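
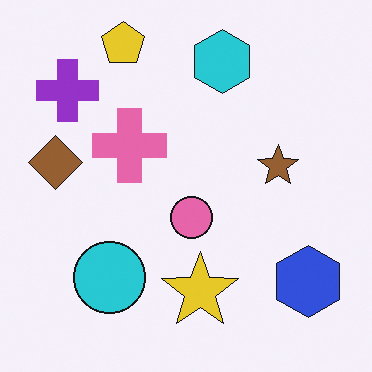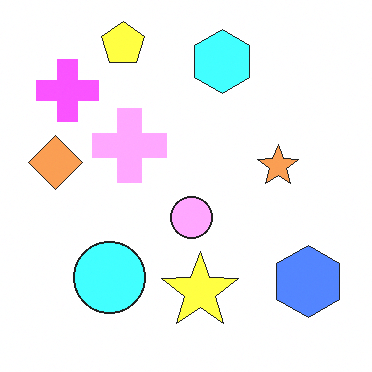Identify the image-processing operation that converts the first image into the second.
This is the original image brightened a lot.

Every pixel — background and shapes alike — is uniformly brightened.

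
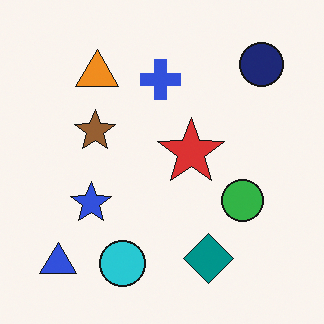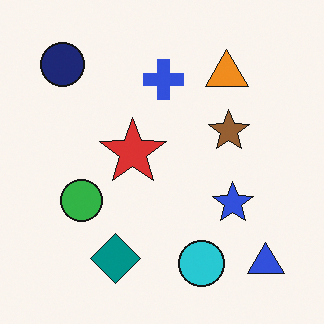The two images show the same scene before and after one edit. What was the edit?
Flipped horizontally (left ↔ right).

The blue triangle is in the bottom-left of the first image and the bottom-right of the second — shapes on opposite sides of the vertical midline have swapped in a mirror flip.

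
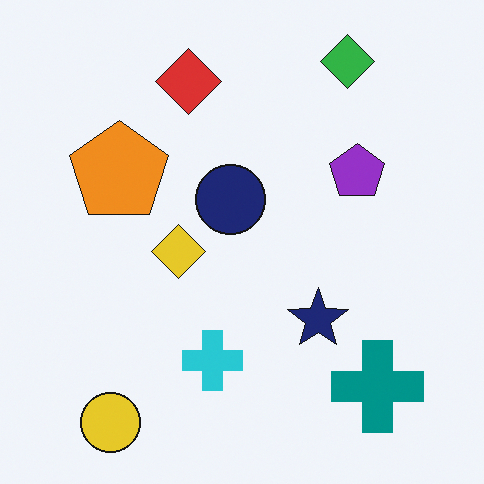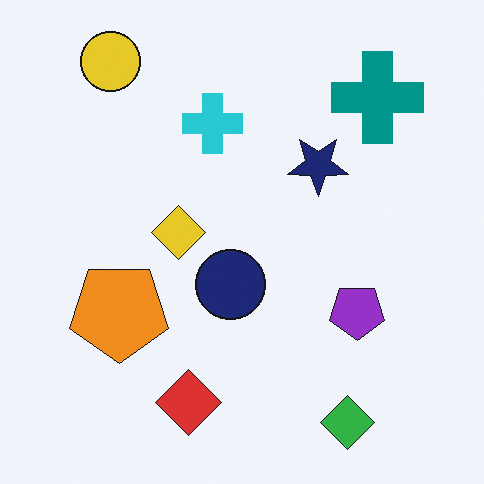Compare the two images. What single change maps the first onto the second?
It was flipped vertically (top ↔ bottom).

The green diamond is in the top-right of the first image and the bottom-right of the second — shapes on opposite sides of the horizontal midline have swapped in a mirror flip.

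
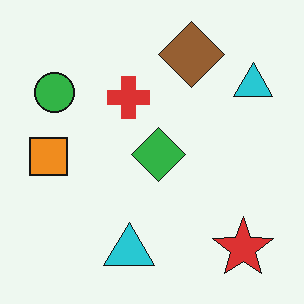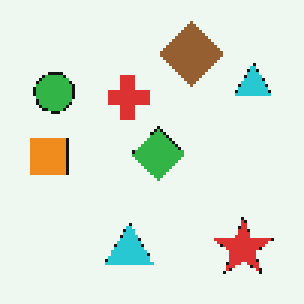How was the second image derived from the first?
It was lightly pixelated (a mild mosaic effect).

Shapes are reduced to large square blocks; fine edges and outlines are lost — a downscale-then-upscale (mosaic) effect.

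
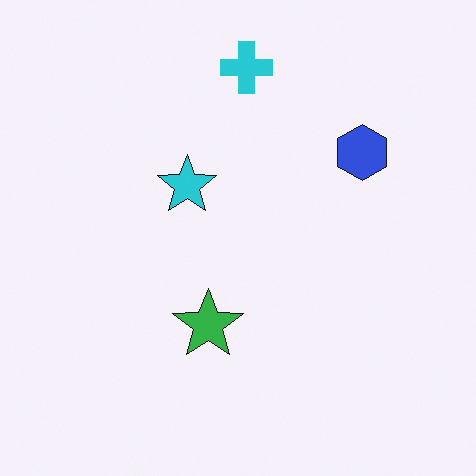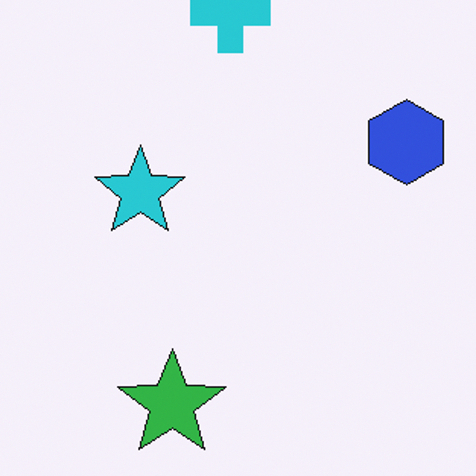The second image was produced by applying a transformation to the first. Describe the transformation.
This is the original image cropped to a modestly smaller region and rescaled.

The visible shapes are larger and the field of view is narrower; shapes near the original edges may be partly or wholly outside the frame — a crop-and-rescale.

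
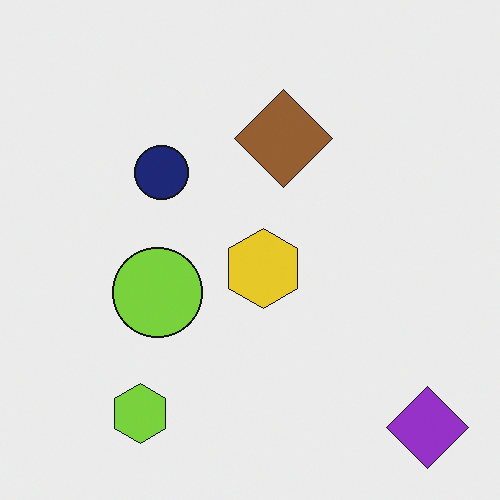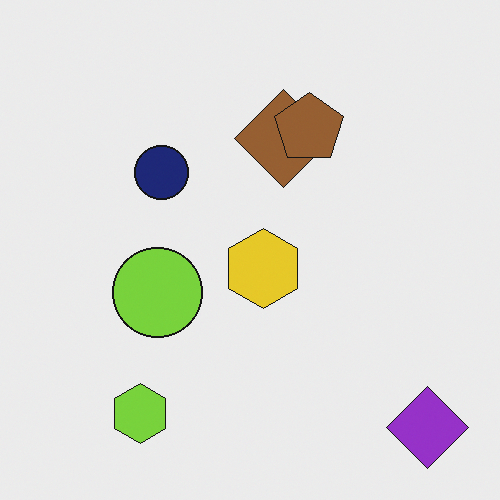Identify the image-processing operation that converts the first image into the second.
Overlaid with an additional brown pentagon.

A brown pentagon appears in the second image that is absent from the first.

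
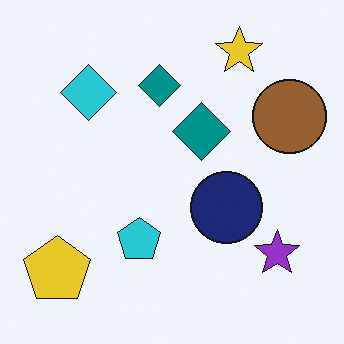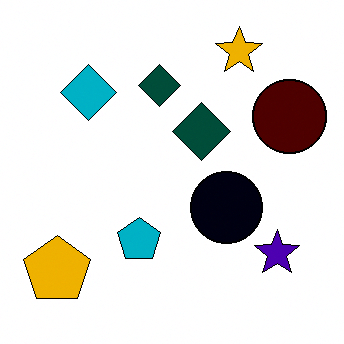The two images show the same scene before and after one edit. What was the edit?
Boosted in contrast.

Tones are pushed away from mid-grey across the whole image — a global contrast change.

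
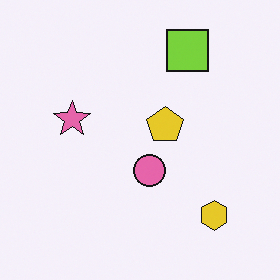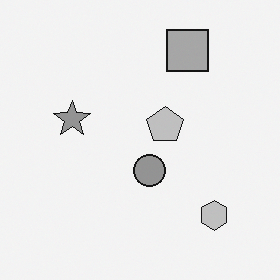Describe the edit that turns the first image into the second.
The second image is the first converted to grayscale.

All color is removed — every shape is now a shade of grey.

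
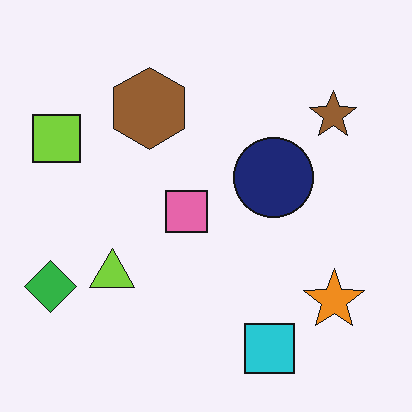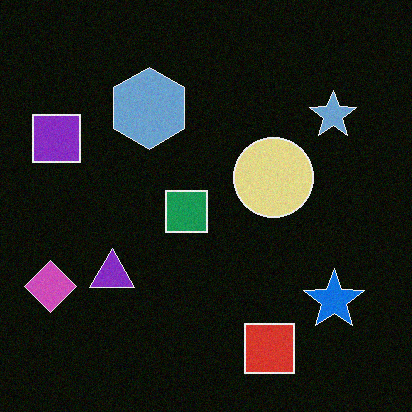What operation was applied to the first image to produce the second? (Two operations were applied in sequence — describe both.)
The second image is the first color-inverted (negative), then degraded with a light layer of grain.

The light background has become dark and every shape's color is its complement — a photographic negative. Random speckle covers the whole image, including the flat background.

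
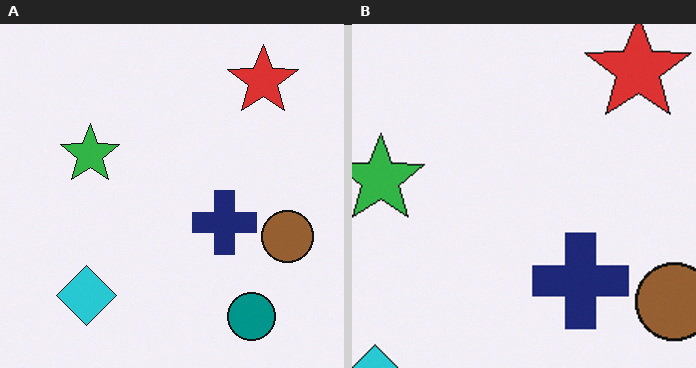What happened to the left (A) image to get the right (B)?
The image was cropped slightly and scaled back up.

The visible shapes are larger and the field of view is narrower; shapes near the original edges may be partly or wholly outside the frame — a crop-and-rescale.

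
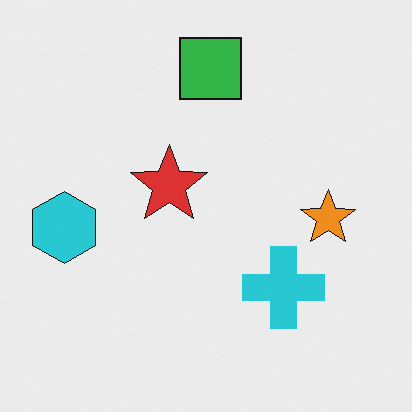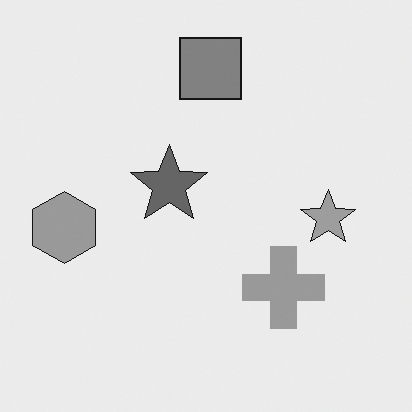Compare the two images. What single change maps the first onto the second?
The transformation is: converted to grayscale.

All color is removed — every shape is now a shade of grey.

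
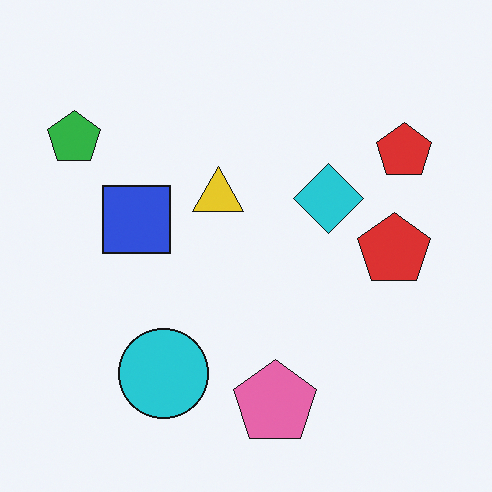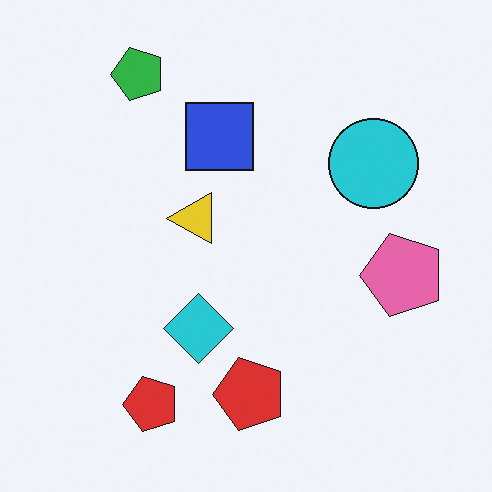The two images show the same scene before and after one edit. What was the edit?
The image was transposed (reflected across the top-left ↔ bottom-right diagonal).

Shapes have swapped their row and column positions — what was in the top-right is now in the bottom-left — a diagonal reflection.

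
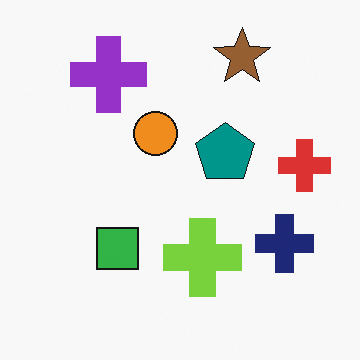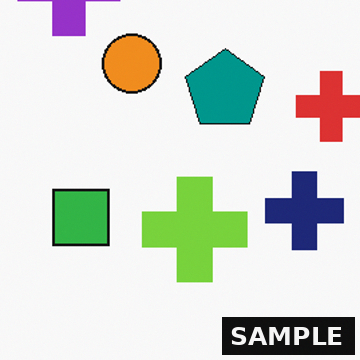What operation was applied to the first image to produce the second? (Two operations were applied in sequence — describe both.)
Cropped to a modestly smaller region and rescaled, then watermarked with the text "SAMPLE" in the lower-right corner.

The visible shapes are larger and the field of view is narrower; shapes near the original edges may be partly or wholly outside the frame — a crop-and-rescale. A dark label reading "SAMPLE" appears in the lower-right corner.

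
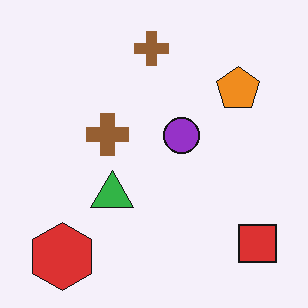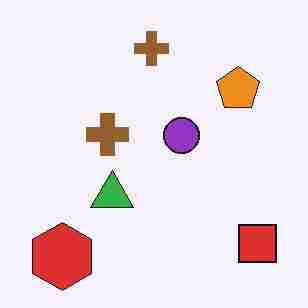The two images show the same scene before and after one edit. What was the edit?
This is the original image degraded with heavy JPEG compression.

Blocky 8×8 compression artifacts appear around shape edges and the flat background shows ringing — characteristic JPEG degradation.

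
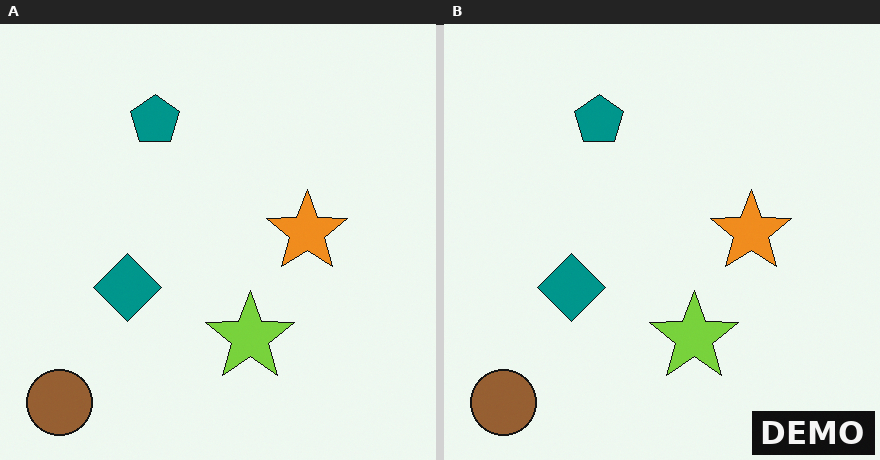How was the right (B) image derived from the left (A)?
The right (B) image is the left (A) watermarked with the text "DEMO" in the lower-right corner.

A dark label reading "DEMO" appears in the lower-right corner.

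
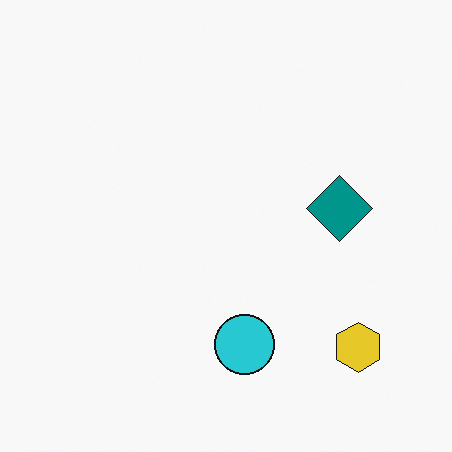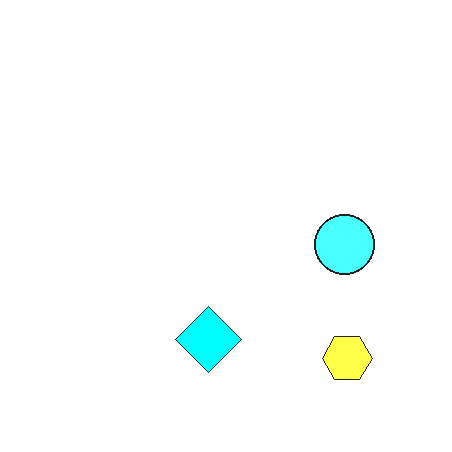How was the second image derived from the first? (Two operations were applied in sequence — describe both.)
It was substantially brightened, then transposed (reflected across the top-left ↔ bottom-right diagonal).

Every pixel — background and shapes alike — is uniformly brightened. Shapes have swapped their row and column positions — what was in the top-right is now in the bottom-left — a diagonal reflection.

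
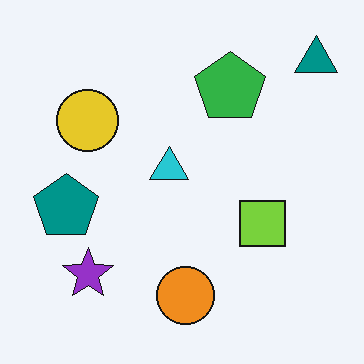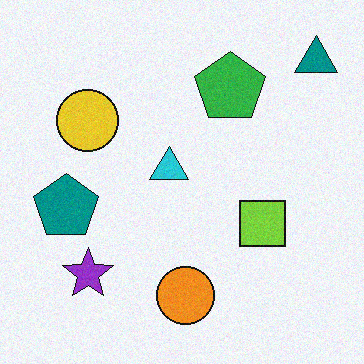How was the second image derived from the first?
The image was degraded with light additive noise.

Random speckle covers the whole image, including the flat background.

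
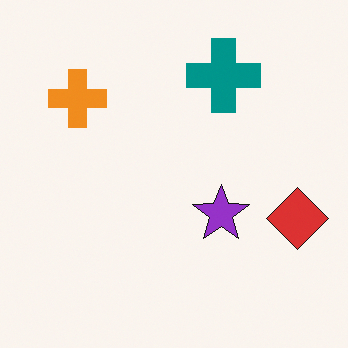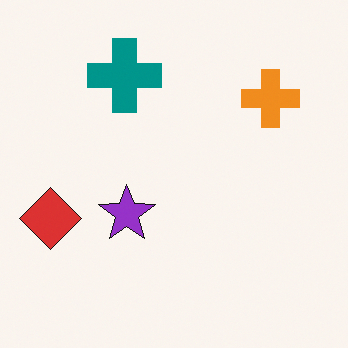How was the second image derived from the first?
The second image is the first flipped horizontally (left ↔ right).

The red diamond is in the right of the first image and the left of the second — shapes on opposite sides of the vertical midline have swapped in a mirror flip.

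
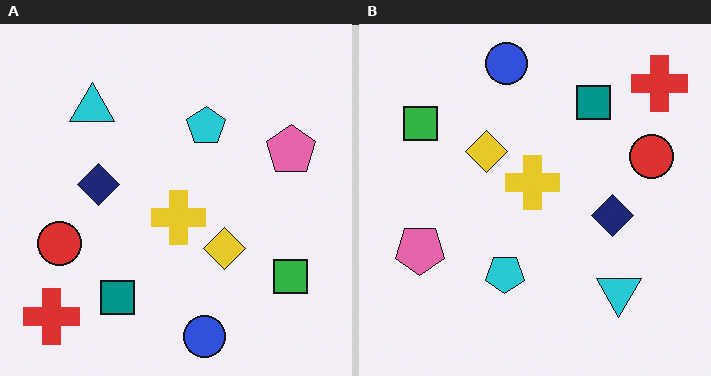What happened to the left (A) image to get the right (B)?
The right (B) image is the left (A) rotated 180°.

The red cross sits in the bottom-left of the left (A) image and the top-right of the right (B) — consistent with a whole-image 180° rotation.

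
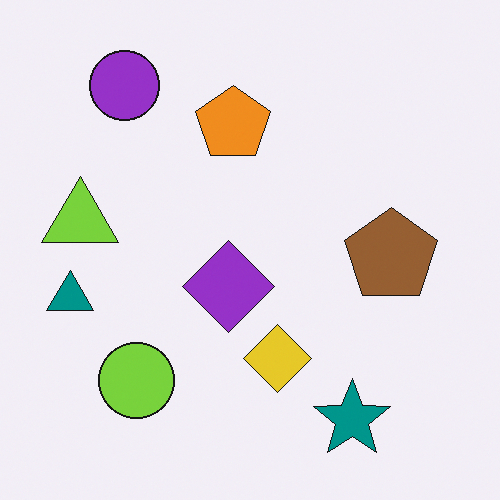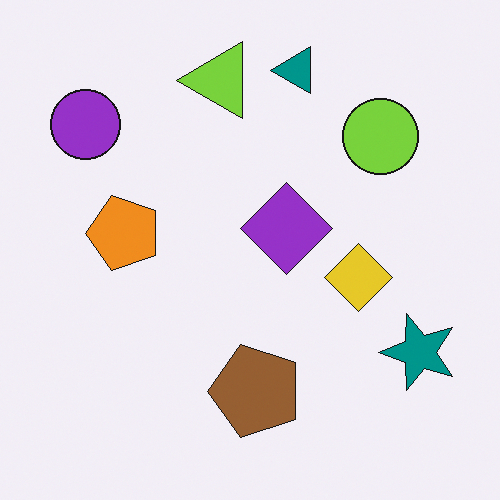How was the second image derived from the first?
This is the original image transposed (reflected across the top-left ↔ bottom-right diagonal).

Shapes have swapped their row and column positions — what was in the top-right is now in the bottom-left — a diagonal reflection.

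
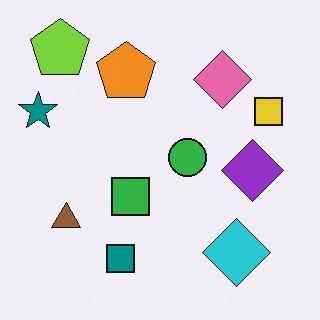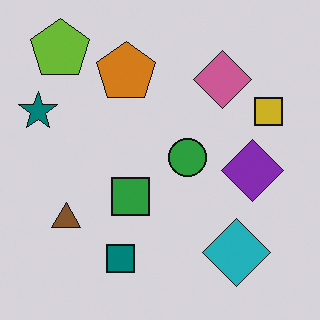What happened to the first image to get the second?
It was darkened a little.

Every pixel — background and shapes alike — is uniformly darkened.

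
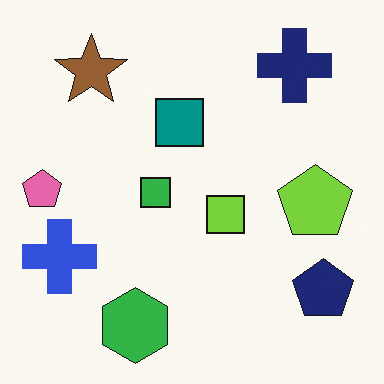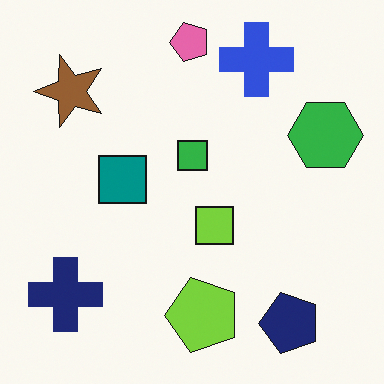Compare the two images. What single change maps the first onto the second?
It was transposed (reflected across the top-left ↔ bottom-right diagonal).

Shapes have swapped their row and column positions — what was in the top-right is now in the bottom-left — a diagonal reflection.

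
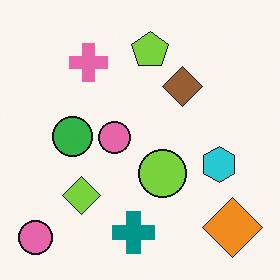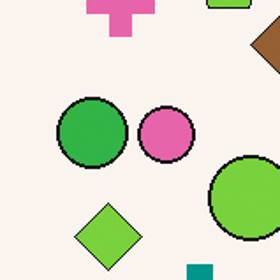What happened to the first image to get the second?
Cropped to a noticeably smaller region and rescaled.

The visible shapes are larger and the field of view is narrower; shapes near the original edges may be partly or wholly outside the frame — a crop-and-rescale.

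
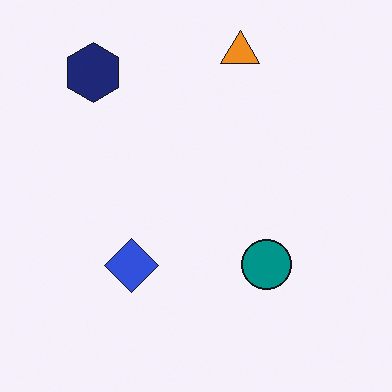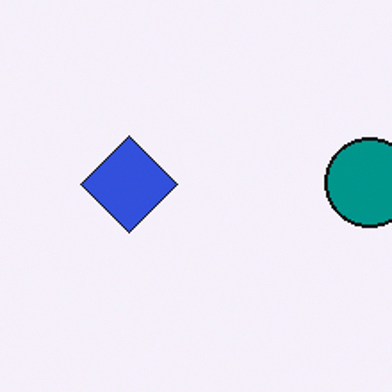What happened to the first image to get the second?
The second image is the first cropped to a noticeably smaller region and rescaled.

The visible shapes are larger and the field of view is narrower; shapes near the original edges may be partly or wholly outside the frame — a crop-and-rescale.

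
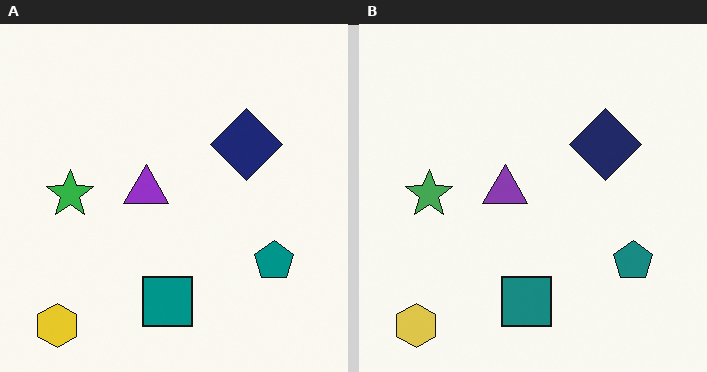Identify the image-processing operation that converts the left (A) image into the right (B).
The transformation is: slightly desaturated.

All colors are more muted and greyish — a global saturation change.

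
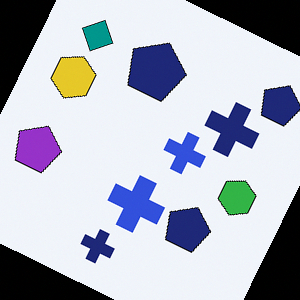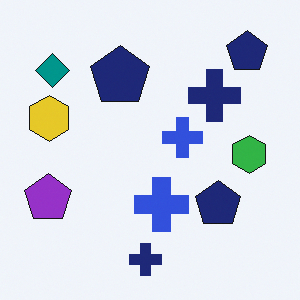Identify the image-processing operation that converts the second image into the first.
The transformation is: rotated clockwise by a clearly visible amount.

Every shape is tilted by the same angle and the image corners show triangular fill wedges — a whole-image rotation by a non-right angle.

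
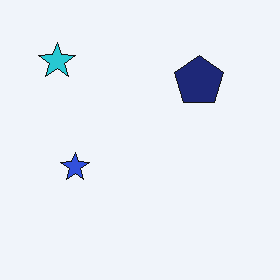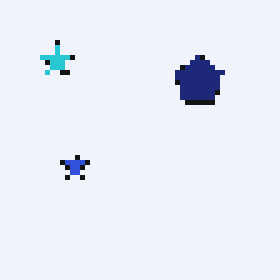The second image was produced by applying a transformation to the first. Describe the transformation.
This is the original image lightly pixelated (a mild mosaic effect).

Shapes are reduced to large square blocks; fine edges and outlines are lost — a downscale-then-upscale (mosaic) effect.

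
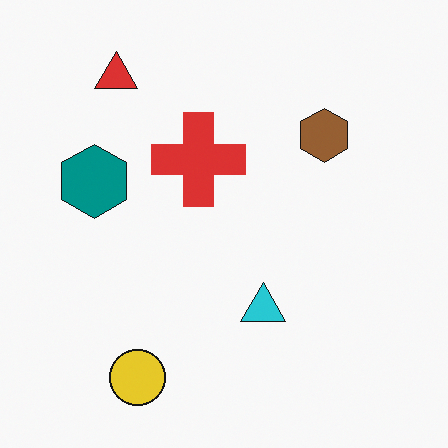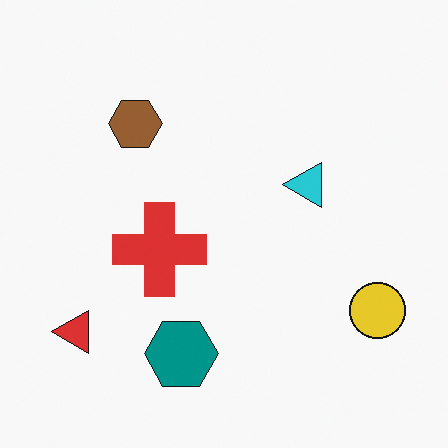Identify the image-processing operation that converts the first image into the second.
It was rotated 90° counter-clockwise.

The red triangle sits in the top-left of the first image and the bottom-left of the second — consistent with a whole-image 90° counter-clockwise rotation.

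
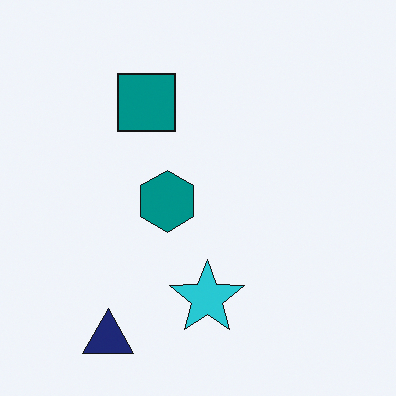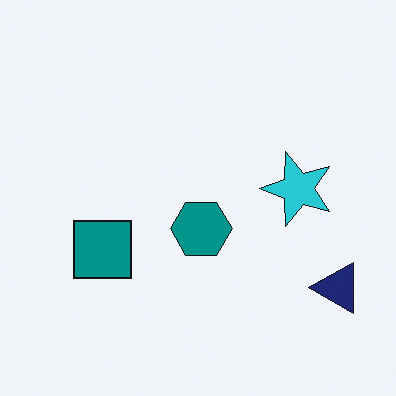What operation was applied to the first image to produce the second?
Rotated 90° counter-clockwise.

The navy triangle sits in the bottom-left of the first image and the bottom-right of the second — consistent with a whole-image 90° counter-clockwise rotation.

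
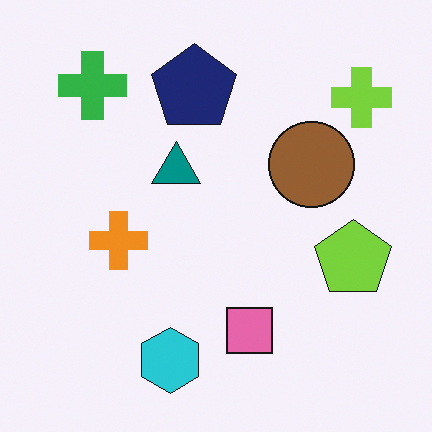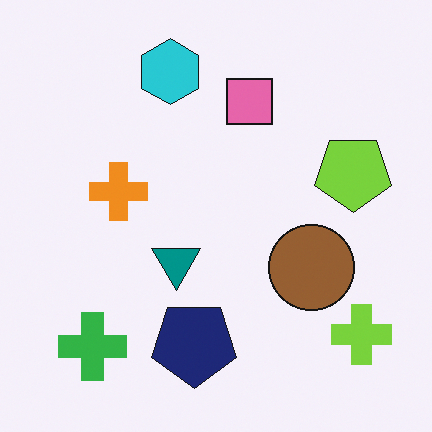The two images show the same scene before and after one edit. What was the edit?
Flipped vertically (top ↔ bottom).

The cyan hexagon is in the bottom of the first image and the top of the second — shapes on opposite sides of the horizontal midline have swapped in a mirror flip.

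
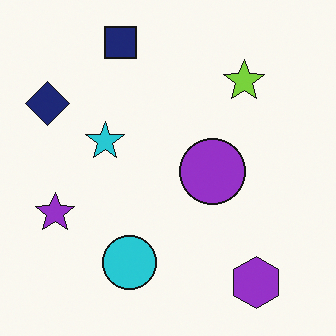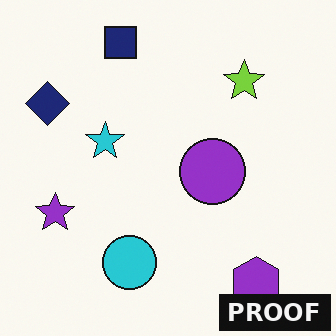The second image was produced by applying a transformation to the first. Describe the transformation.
Watermarked with the text "PROOF" in the lower-right corner.

A dark label reading "PROOF" appears in the lower-right corner.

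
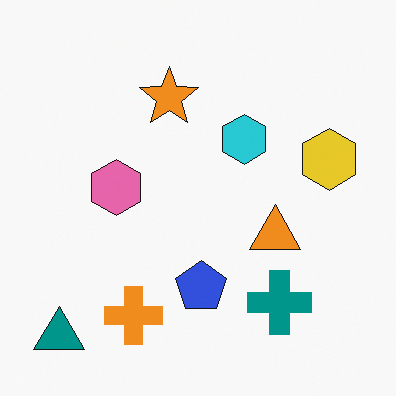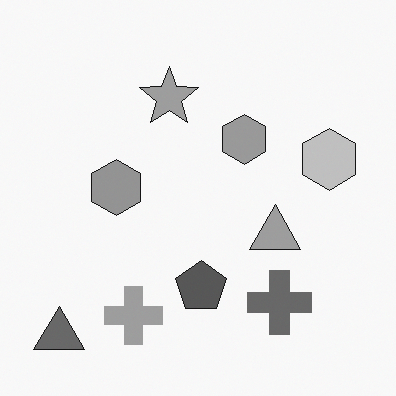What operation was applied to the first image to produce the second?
This is the original image converted to grayscale.

All color is removed — every shape is now a shade of grey.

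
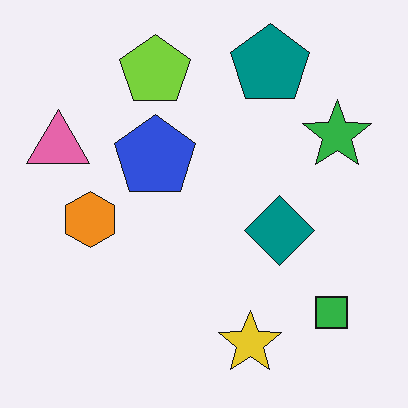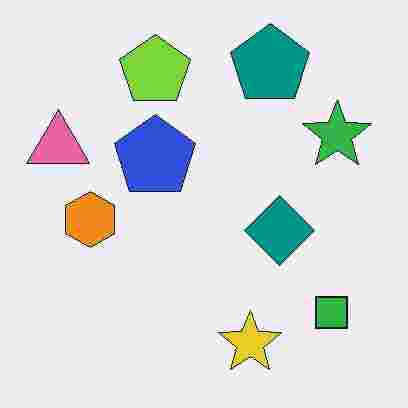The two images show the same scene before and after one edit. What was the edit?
Degraded with heavy JPEG compression.

Blocky 8×8 compression artifacts appear around shape edges and the flat background shows ringing — characteristic JPEG degradation.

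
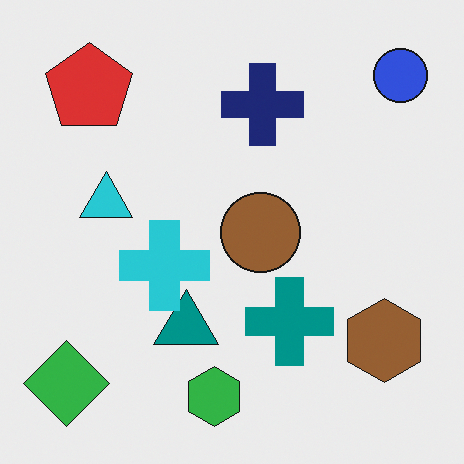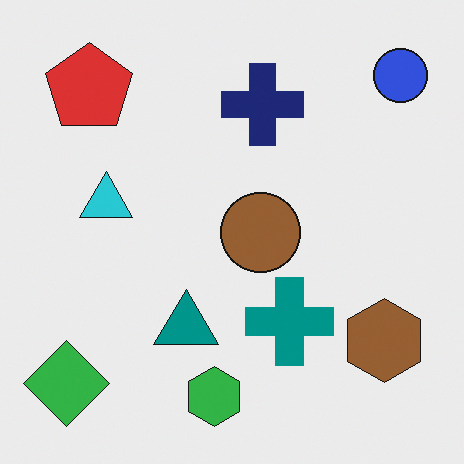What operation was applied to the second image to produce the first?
The first image is the second overlaid with an additional cyan cross.

A cyan cross appears in the first image that is absent from the second.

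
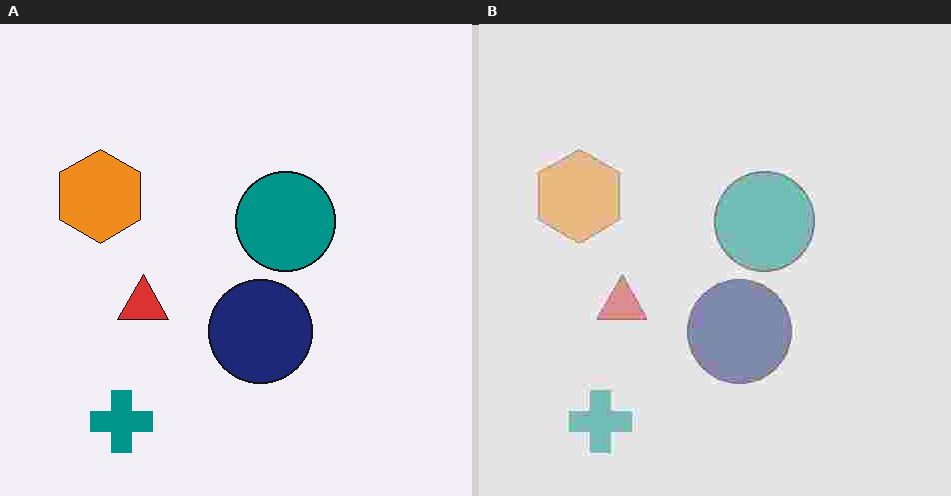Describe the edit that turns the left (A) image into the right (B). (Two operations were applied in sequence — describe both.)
This is the original image washed out (contrast reduced), then degraded with heavy JPEG compression.

Tones are pushed toward mid-grey across the whole image — a global contrast change. Blocky 8×8 compression artifacts appear around shape edges and the flat background shows ringing — characteristic JPEG degradation.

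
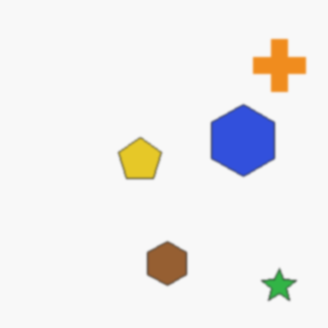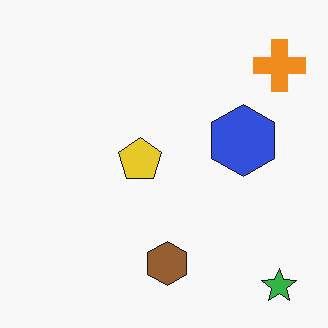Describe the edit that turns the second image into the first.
It was lightly blurred.

Shape edges and outlines are uniformly softened across the whole image.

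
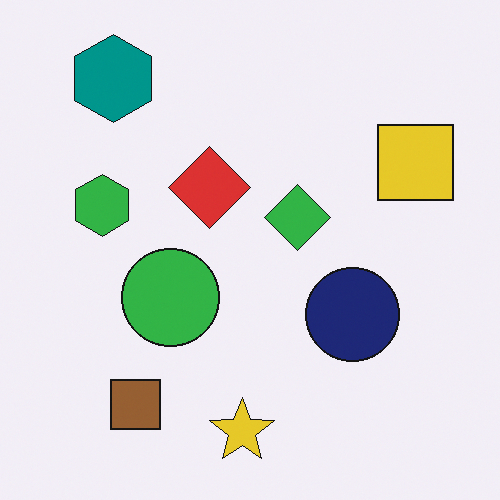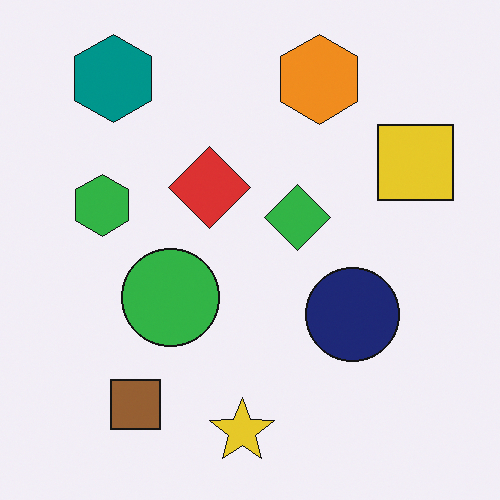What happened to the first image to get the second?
The image was overlaid with an additional orange hexagon.

An orange hexagon appears in the second image that is absent from the first.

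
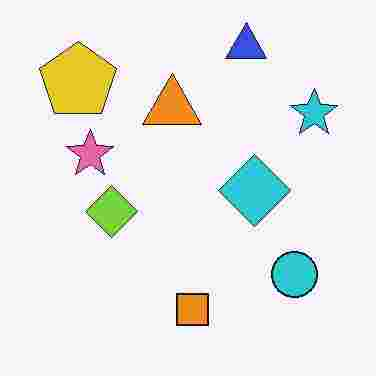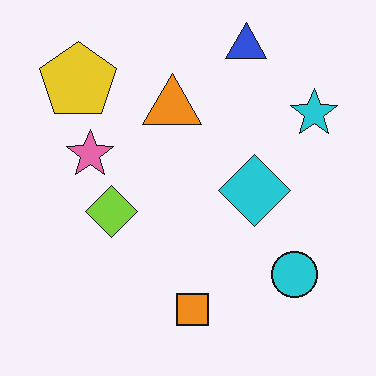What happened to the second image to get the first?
The first image is the second heavily JPEG-compressed with obvious blocking artifacts.

Blocky 8×8 compression artifacts appear around shape edges and the flat background shows ringing — characteristic JPEG degradation.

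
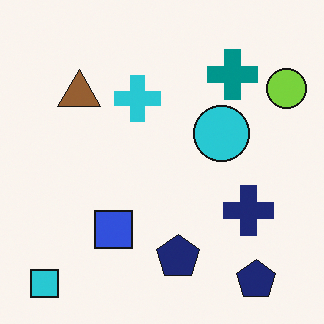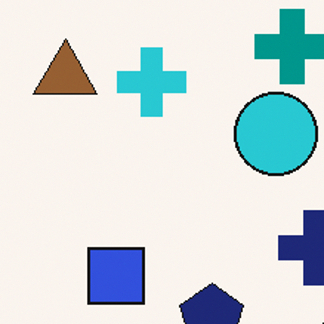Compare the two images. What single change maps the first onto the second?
The second image is the first cropped to a modestly smaller region and rescaled.

The visible shapes are larger and the field of view is narrower; shapes near the original edges may be partly or wholly outside the frame — a crop-and-rescale.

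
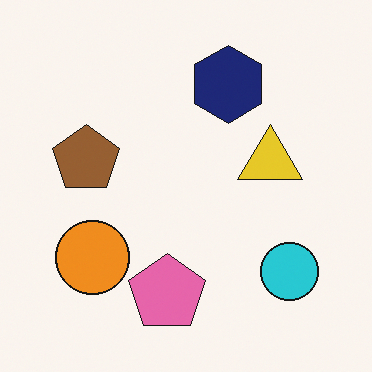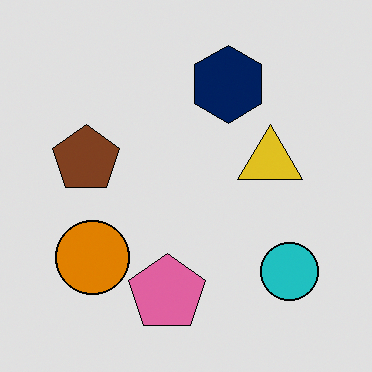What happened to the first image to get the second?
This is the original image moderately posterized.

Each flat color has snapped to a coarser quantized level — most visibly, the near-white background has dropped to a flat grey.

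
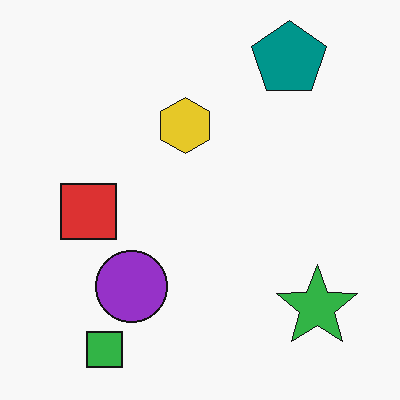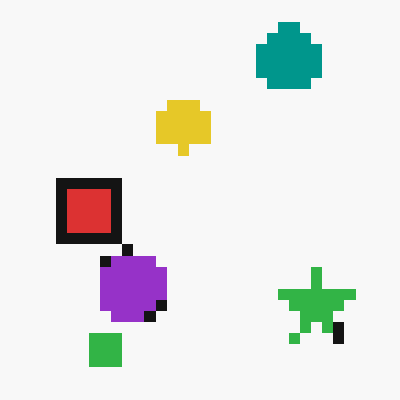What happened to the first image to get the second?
This is the original image coarsely pixelated.

Shapes are reduced to large square blocks; fine edges and outlines are lost — a downscale-then-upscale (mosaic) effect.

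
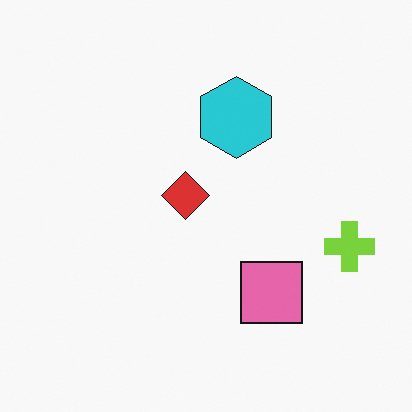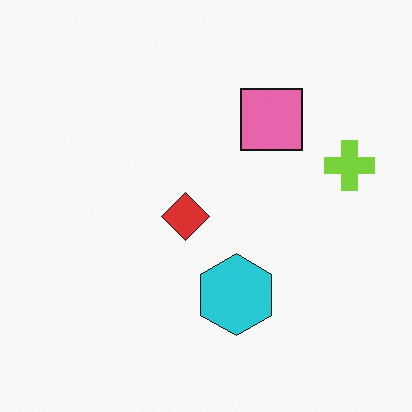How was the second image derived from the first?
This is the original image flipped vertically (top ↔ bottom).

The cyan hexagon is in the top of the first image and the bottom of the second — shapes on opposite sides of the horizontal midline have swapped in a mirror flip.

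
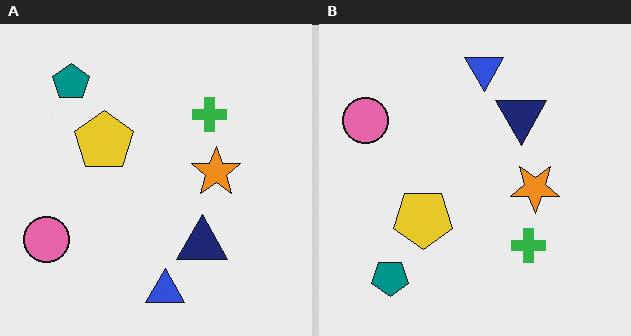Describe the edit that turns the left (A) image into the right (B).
The image was flipped vertically (top ↔ bottom).

The blue triangle is in the bottom of the left (A) image and the top of the right (B) — shapes on opposite sides of the horizontal midline have swapped in a mirror flip.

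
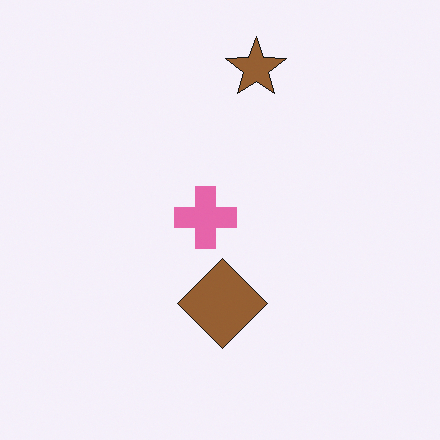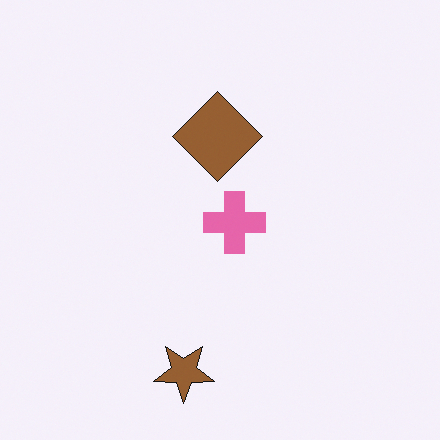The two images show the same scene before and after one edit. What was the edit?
Rotated 180°.

The brown star sits in the top of the first image and the bottom of the second — consistent with a whole-image 180° rotation.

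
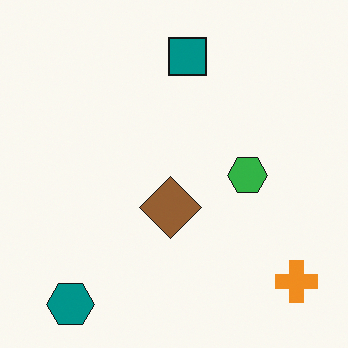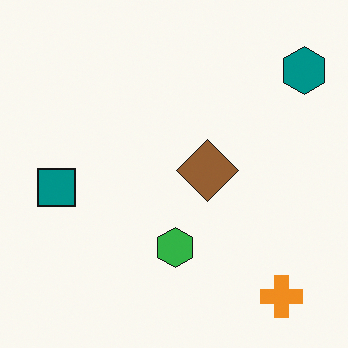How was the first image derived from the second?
Transposed (reflected across the top-left ↔ bottom-right diagonal).

Shapes have swapped their row and column positions — what was in the top-right is now in the bottom-left — a diagonal reflection.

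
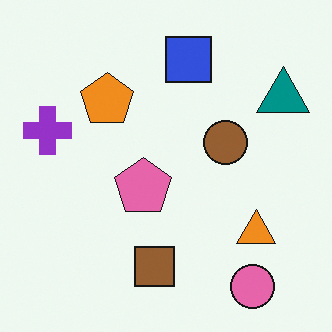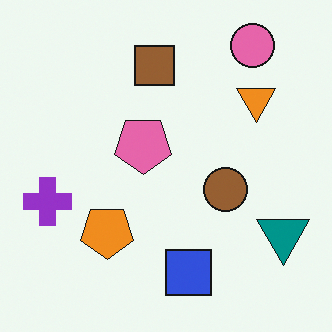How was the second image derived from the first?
Flipped vertically (top ↔ bottom).

The pink circle is in the bottom-right of the first image and the top-right of the second — shapes on opposite sides of the horizontal midline have swapped in a mirror flip.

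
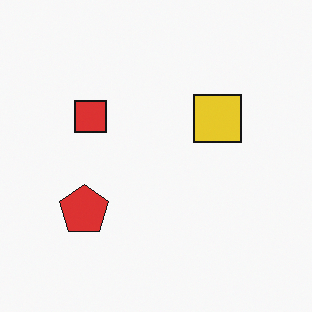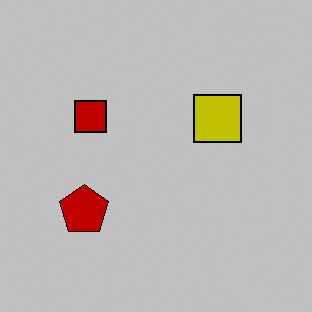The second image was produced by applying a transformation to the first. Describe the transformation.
This is the original image heavily posterized to just a handful of flat colors.

Each flat color has snapped to a coarser quantized level — most visibly, the near-white background has dropped to a flat grey.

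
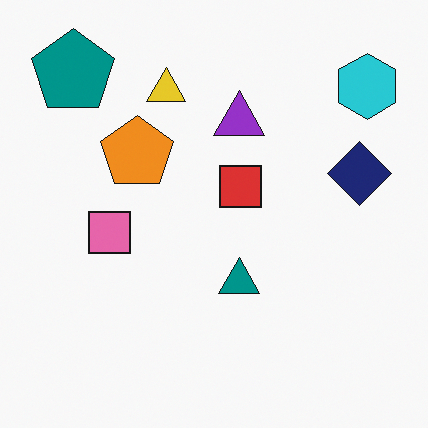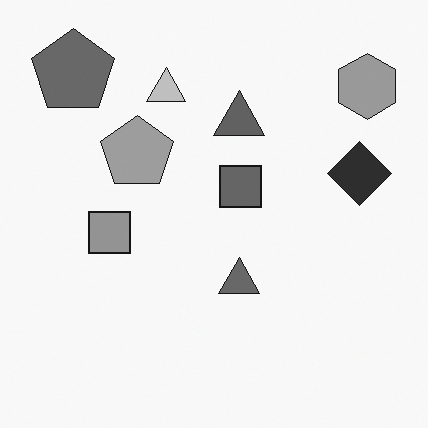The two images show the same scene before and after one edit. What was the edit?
This is the original image converted to grayscale.

All color is removed — every shape is now a shade of grey.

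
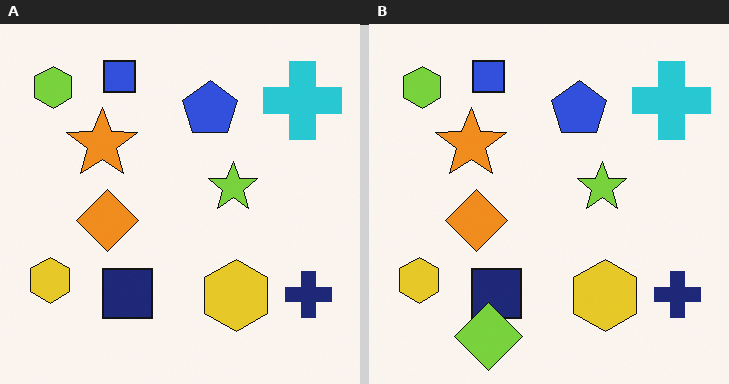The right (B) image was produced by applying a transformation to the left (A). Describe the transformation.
The right (B) image is the left (A) overlaid with an additional lime diamond.

A lime diamond appears in the right (B) image that is absent from the left (A).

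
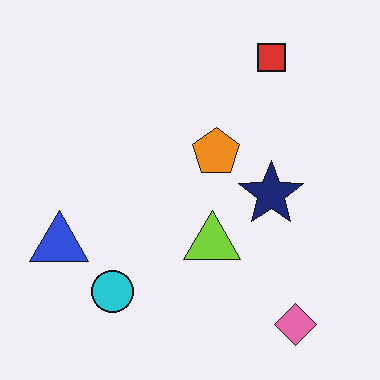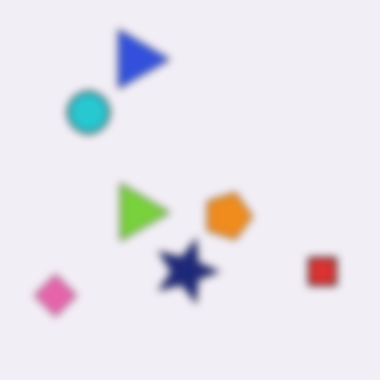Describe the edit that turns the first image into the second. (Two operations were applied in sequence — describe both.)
The transformation is: moderately blurred, then rotated 90° clockwise.

Shape edges and outlines are uniformly softened across the whole image. The pink diamond sits in the bottom-right of the first image and the bottom-left of the second — consistent with a whole-image 90° clockwise rotation.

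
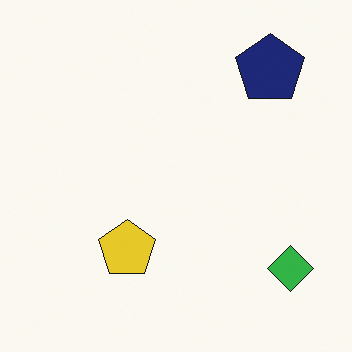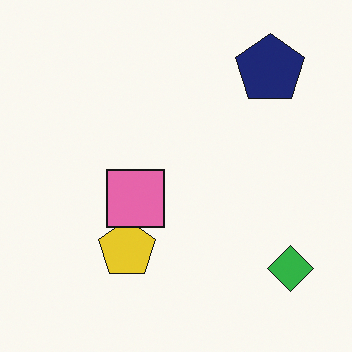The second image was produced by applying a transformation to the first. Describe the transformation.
This is the original image overlaid with an additional pink square.

A pink square appears in the second image that is absent from the first.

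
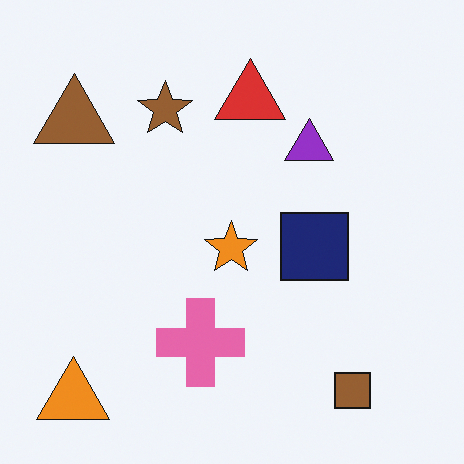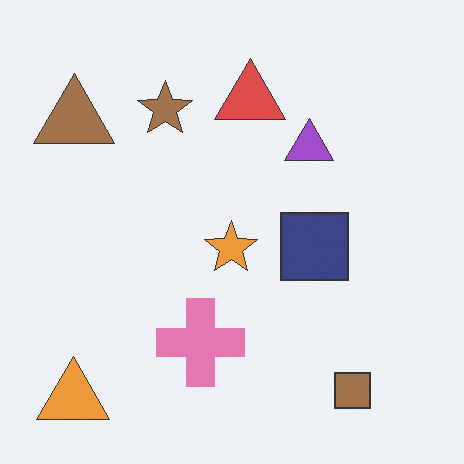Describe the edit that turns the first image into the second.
The second image is the first given slightly reduced contrast.

Tones are pushed toward mid-grey across the whole image — a global contrast change.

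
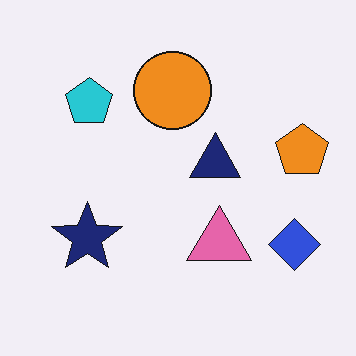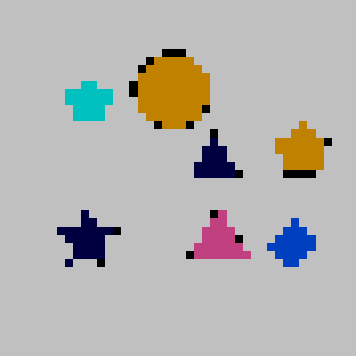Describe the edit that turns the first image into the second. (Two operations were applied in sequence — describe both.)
The image was aggressively posterized, then pixelated into visible square blocks.

Each flat color has snapped to a coarser quantized level — most visibly, the near-white background has dropped to a flat grey. Shapes are reduced to large square blocks; fine edges and outlines are lost — a downscale-then-upscale (mosaic) effect.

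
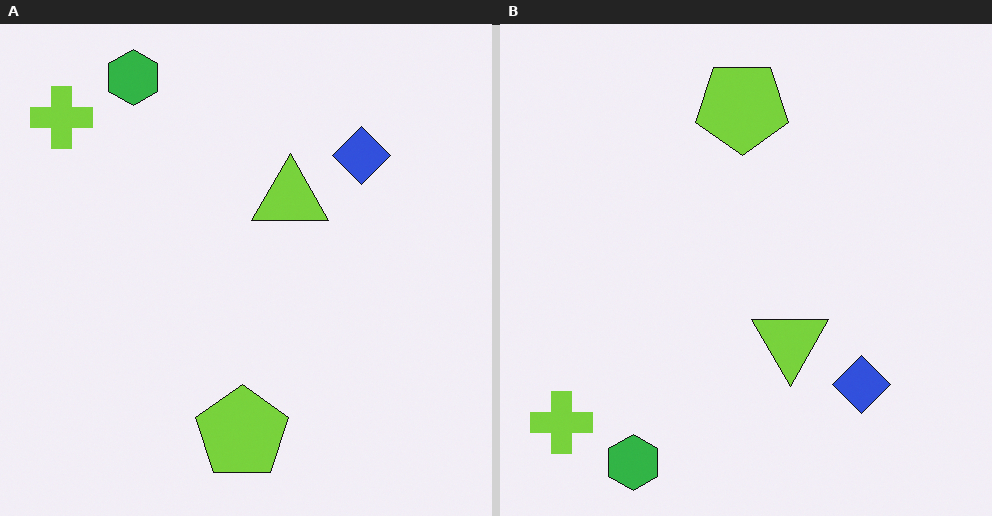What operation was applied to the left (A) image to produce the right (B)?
This is the original image flipped vertically (top ↔ bottom).

The green hexagon is in the top-left of the left (A) image and the bottom-left of the right (B) — shapes on opposite sides of the horizontal midline have swapped in a mirror flip.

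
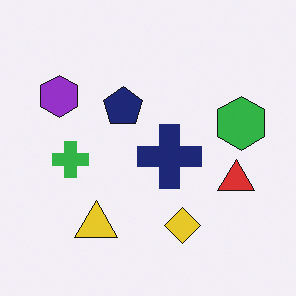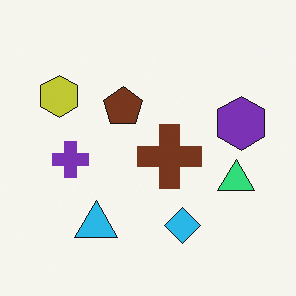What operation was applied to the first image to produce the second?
The second image is the first hue-shifted noticeably.

Every shape's color has rotated by the same amount around the hue wheel — a uniform hue shift.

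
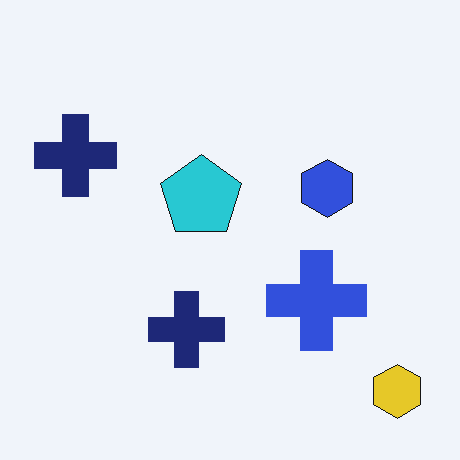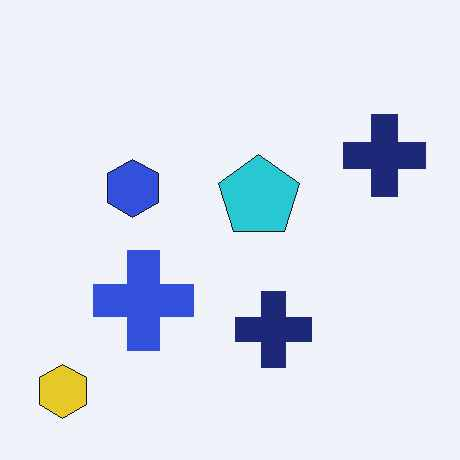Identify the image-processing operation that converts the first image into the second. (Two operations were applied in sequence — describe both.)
The image was flipped horizontally (left ↔ right), then JPEG-compressed with visible artifacts.

The yellow hexagon is in the bottom-right of the first image and the bottom-left of the second — shapes on opposite sides of the vertical midline have swapped in a mirror flip. Blocky 8×8 compression artifacts appear around shape edges and the flat background shows ringing — characteristic JPEG degradation.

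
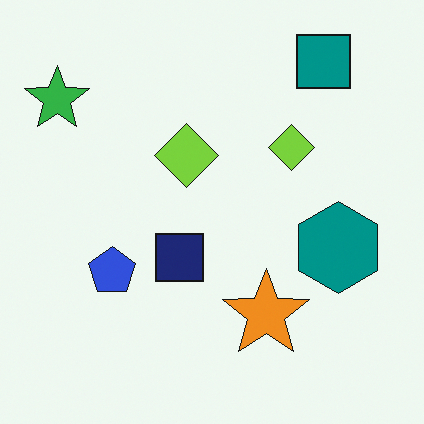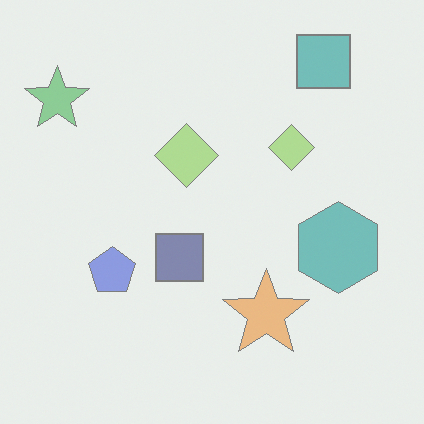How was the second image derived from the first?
Given much lower contrast.

Tones are pushed toward mid-grey across the whole image — a global contrast change.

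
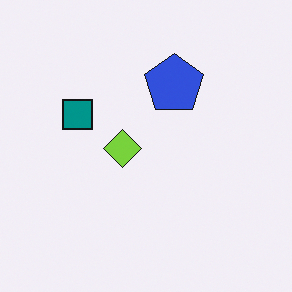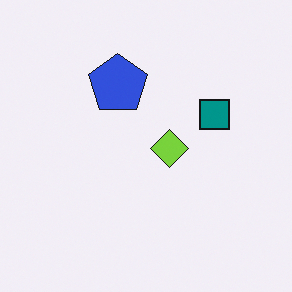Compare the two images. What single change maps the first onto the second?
Flipped horizontally (left ↔ right).

The teal square is in the left of the first image and the right of the second — shapes on opposite sides of the vertical midline have swapped in a mirror flip.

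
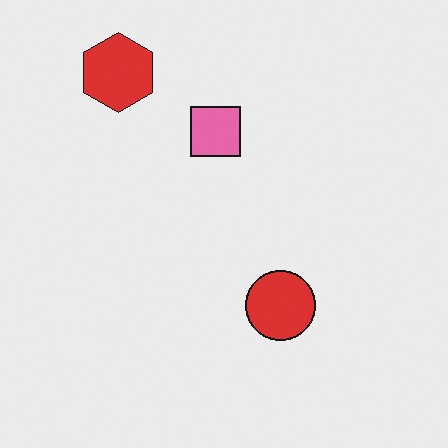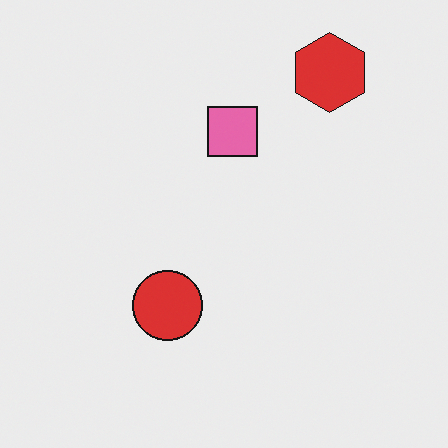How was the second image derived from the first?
Flipped horizontally (left ↔ right).

The red hexagon is in the top-left of the first image and the top-right of the second — shapes on opposite sides of the vertical midline have swapped in a mirror flip.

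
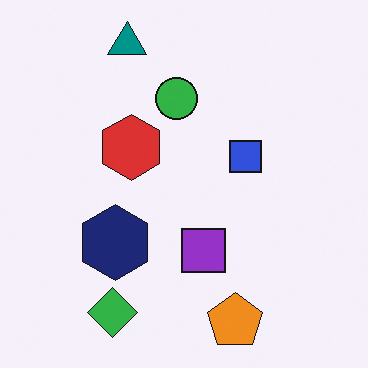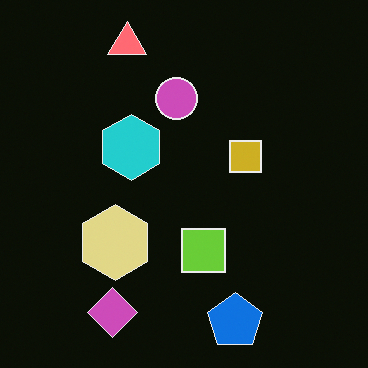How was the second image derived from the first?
The image was color-inverted (negative).

The light background has become dark and every shape's color is its complement — a photographic negative.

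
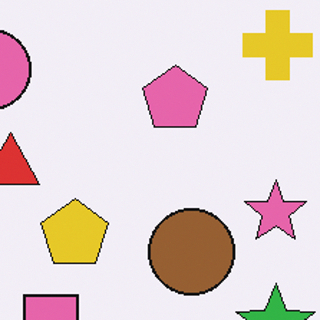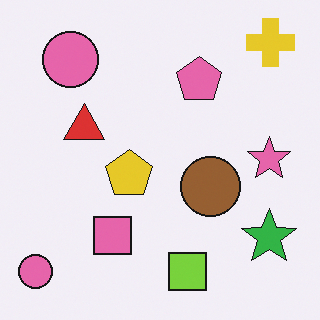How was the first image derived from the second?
The image was cropped slightly and scaled back up.

The visible shapes are larger and the field of view is narrower; shapes near the original edges may be partly or wholly outside the frame — a crop-and-rescale.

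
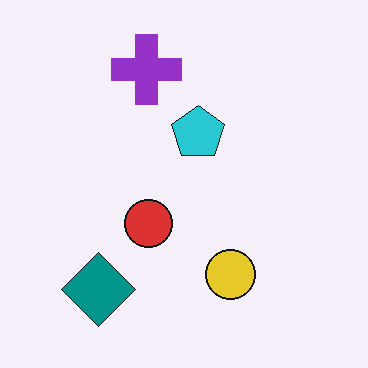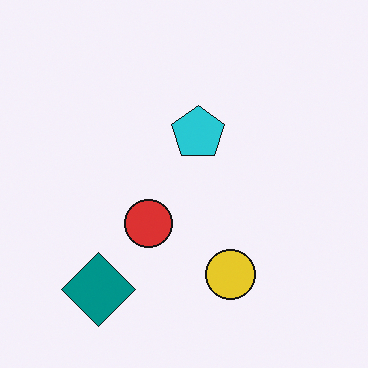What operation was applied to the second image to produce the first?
It was overlaid with an additional purple cross.

A purple cross appears in the first image that is absent from the second.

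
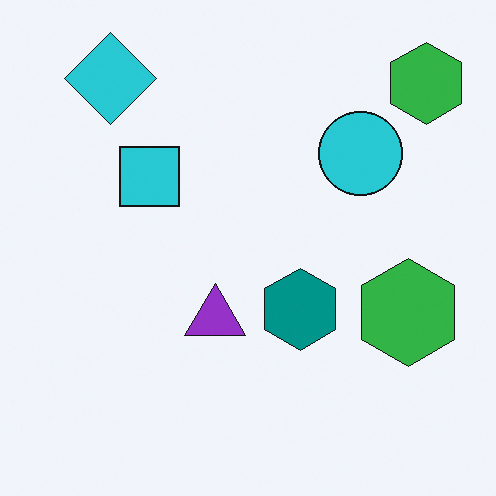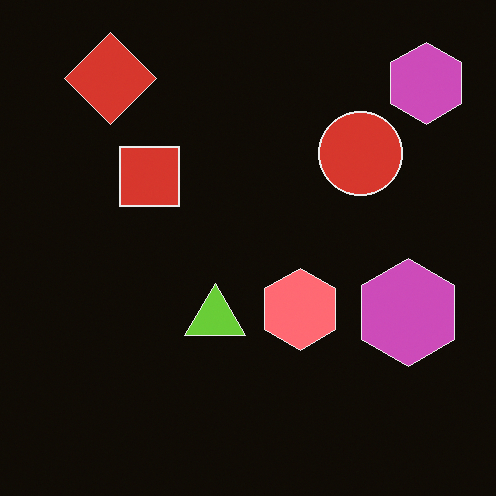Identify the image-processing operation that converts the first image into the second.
The image was color-inverted (negative).

The light background has become dark and every shape's color is its complement — a photographic negative.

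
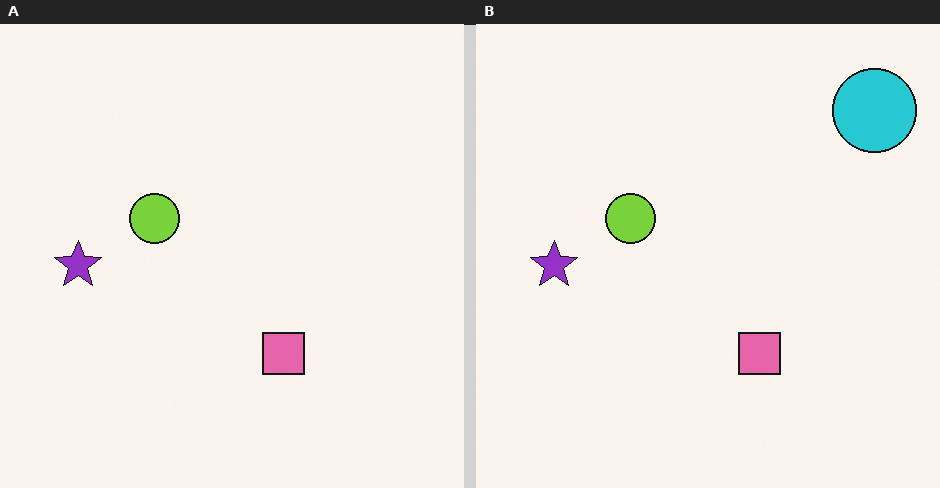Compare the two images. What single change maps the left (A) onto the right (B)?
The transformation is: overlaid with an additional cyan circle.

A cyan circle appears in the right (B) image that is absent from the left (A).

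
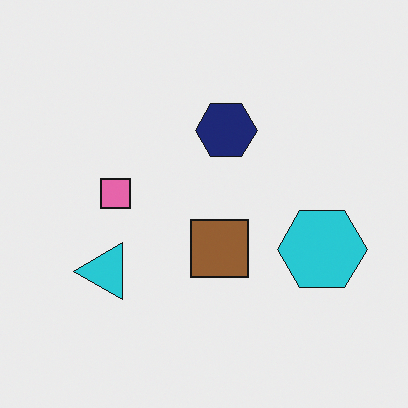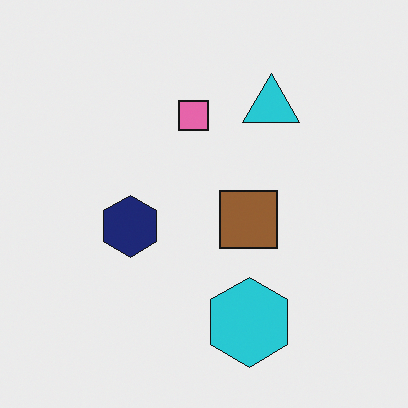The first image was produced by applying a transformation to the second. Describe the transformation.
The transformation is: transposed (reflected across the top-left ↔ bottom-right diagonal).

Shapes have swapped their row and column positions — what was in the top-right is now in the bottom-left — a diagonal reflection.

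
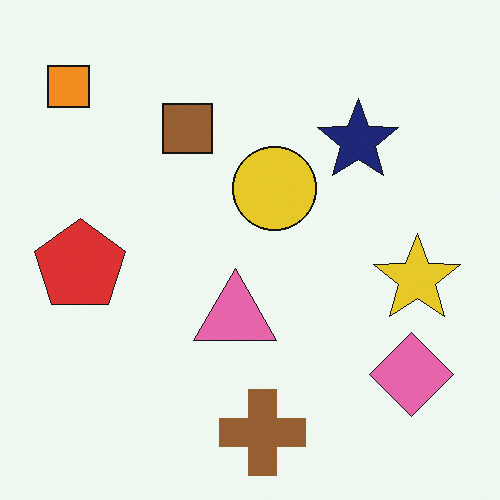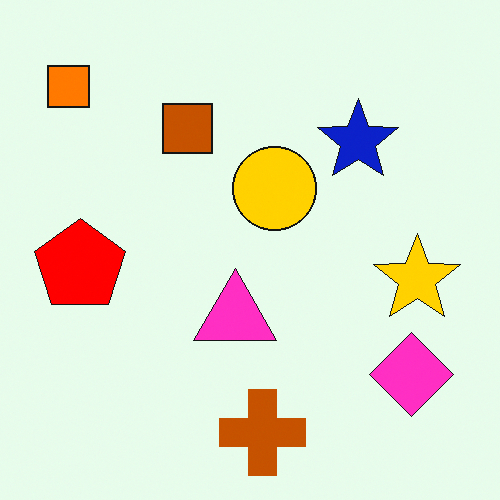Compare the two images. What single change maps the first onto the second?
The transformation is: heavily oversaturated.

All colors are more vivid — a global saturation change.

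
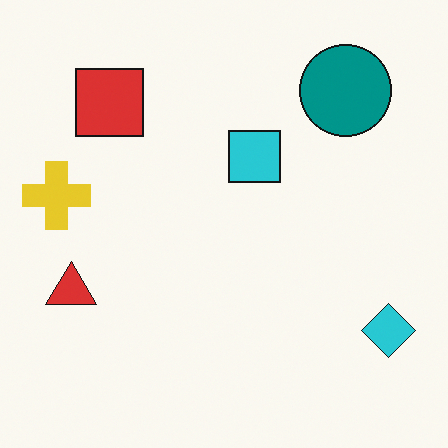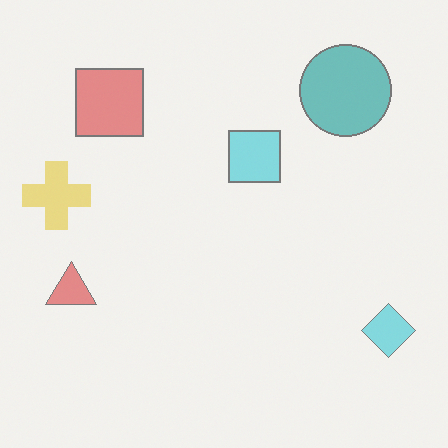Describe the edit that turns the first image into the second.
It was washed out (contrast reduced).

Tones are pushed toward mid-grey across the whole image — a global contrast change.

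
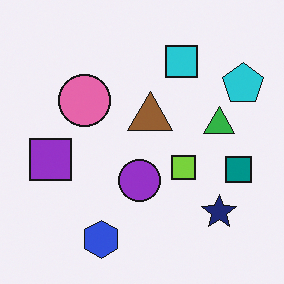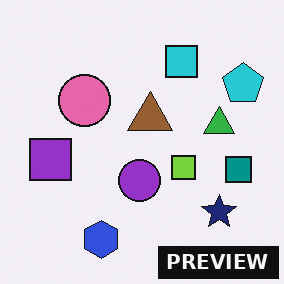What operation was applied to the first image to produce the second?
The second image is the first watermarked with the text "PREVIEW" in the lower-right corner.

A dark label reading "PREVIEW" appears in the lower-right corner.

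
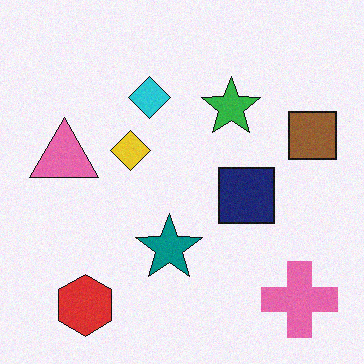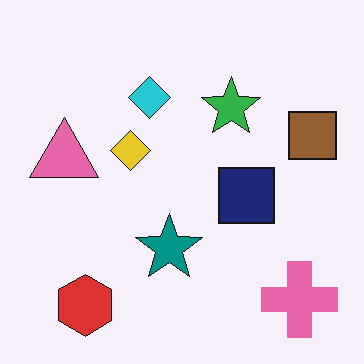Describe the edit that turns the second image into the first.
The transformation is: degraded with light additive noise.

Random speckle covers the whole image, including the flat background.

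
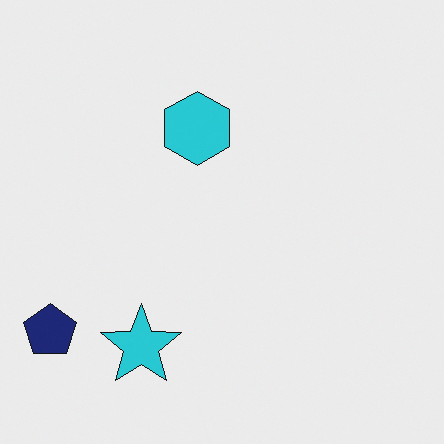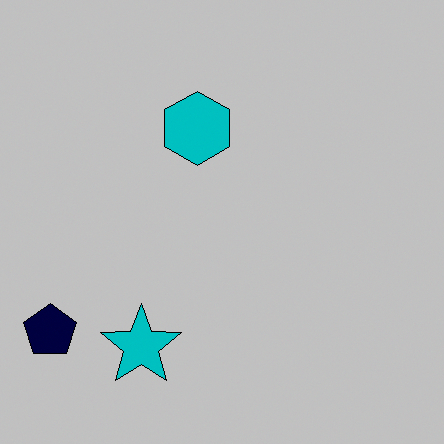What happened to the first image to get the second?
This is the original image aggressively posterized.

Each flat color has snapped to a coarser quantized level — most visibly, the near-white background has dropped to a flat grey.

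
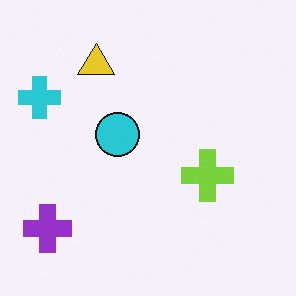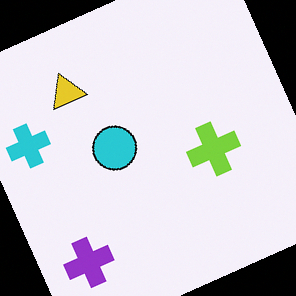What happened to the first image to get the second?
The second image is the first rotated counter-clockwise by a moderate amount.

Every shape is tilted by the same angle and the image corners show triangular fill wedges — a whole-image rotation by a non-right angle.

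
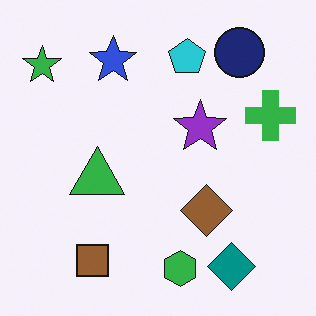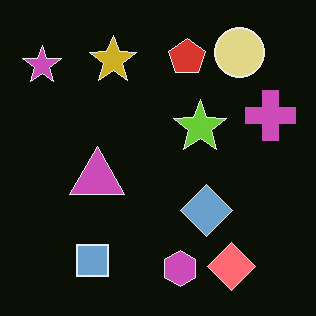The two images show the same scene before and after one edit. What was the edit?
It was color-inverted (negative).

The light background has become dark and every shape's color is its complement — a photographic negative.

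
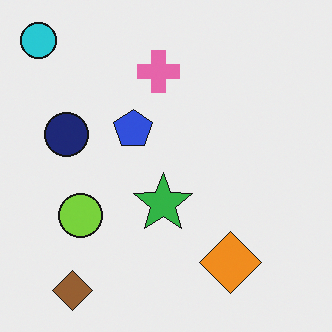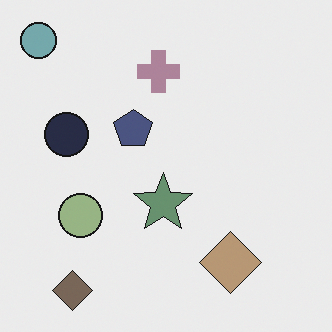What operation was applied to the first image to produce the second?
Heavily desaturated.

All colors are more muted and greyish — a global saturation change.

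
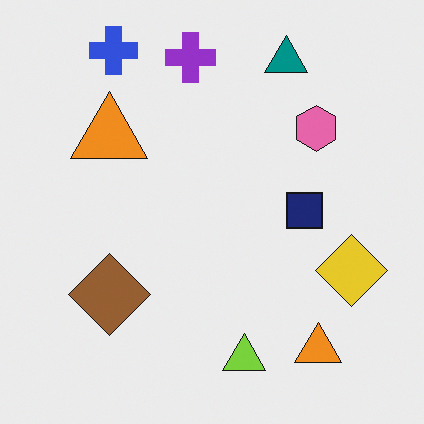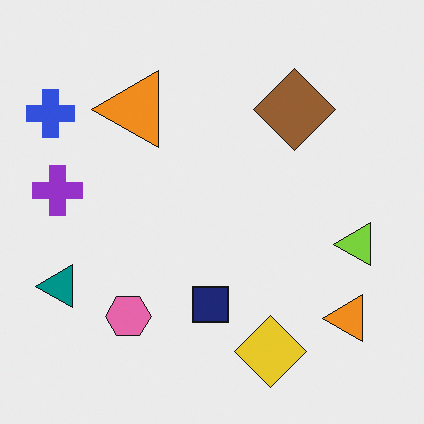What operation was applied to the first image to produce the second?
The second image is the first transposed (reflected across the top-left ↔ bottom-right diagonal).

Shapes have swapped their row and column positions — what was in the top-right is now in the bottom-left — a diagonal reflection.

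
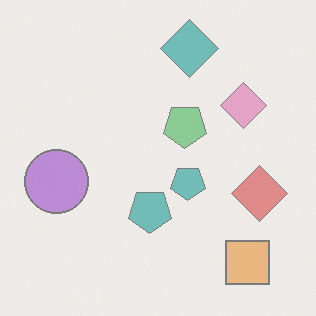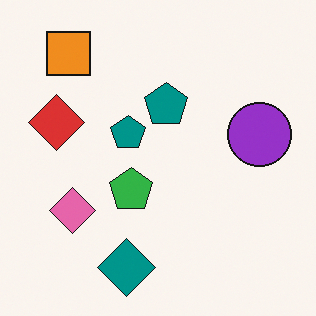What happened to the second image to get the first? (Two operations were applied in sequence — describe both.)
It was given much lower contrast, then rotated 180°.

Tones are pushed toward mid-grey across the whole image — a global contrast change. The orange square sits in the top-left of the second image and the bottom-right of the first — consistent with a whole-image 180° rotation.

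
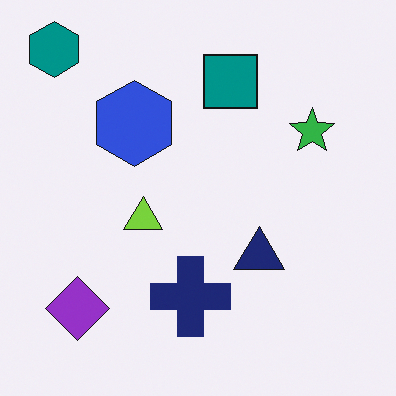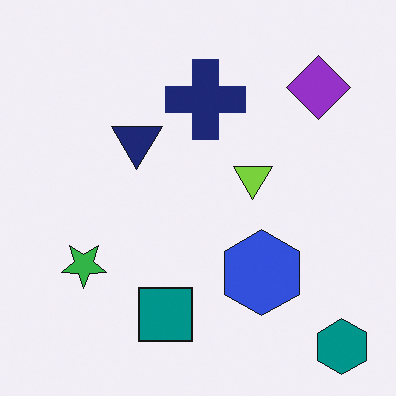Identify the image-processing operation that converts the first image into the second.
The image was rotated 180°.

The teal hexagon sits in the top-left of the first image and the bottom-right of the second — consistent with a whole-image 180° rotation.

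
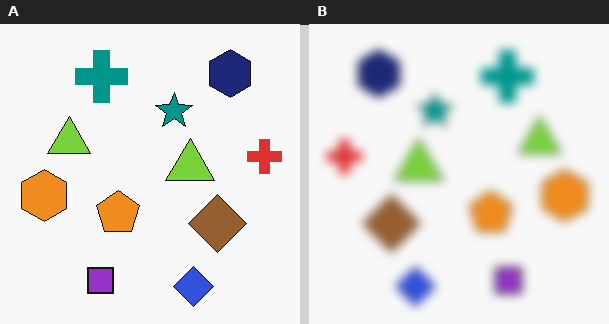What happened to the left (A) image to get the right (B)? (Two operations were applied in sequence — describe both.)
This is the original image strongly gaussian-blurred, then flipped horizontally (left ↔ right).

Shape edges and outlines are uniformly softened across the whole image. The red cross is in the right of the left (A) image and the left of the right (B) — shapes on opposite sides of the vertical midline have swapped in a mirror flip.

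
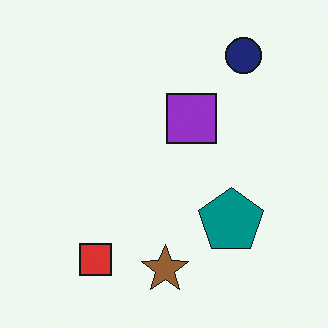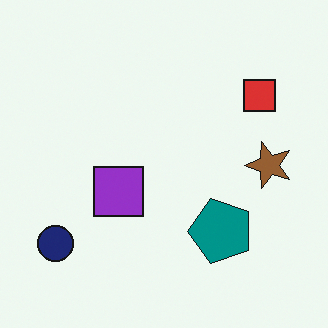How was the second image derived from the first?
The transformation is: transposed (reflected across the top-left ↔ bottom-right diagonal).

Shapes have swapped their row and column positions — what was in the top-right is now in the bottom-left — a diagonal reflection.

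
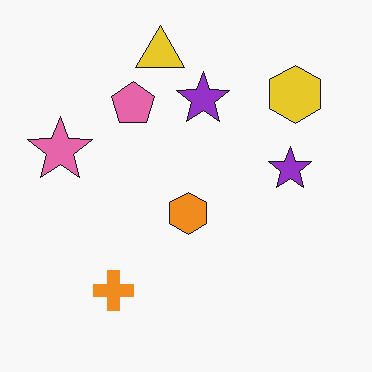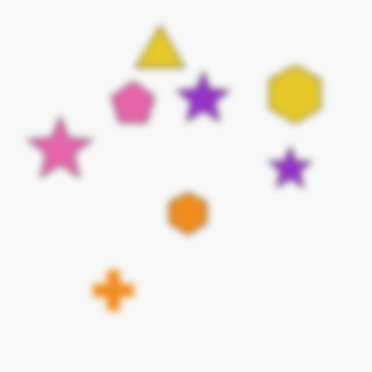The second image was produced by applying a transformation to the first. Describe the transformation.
Noticeably gaussian-blurred.

Shape edges and outlines are uniformly softened across the whole image.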